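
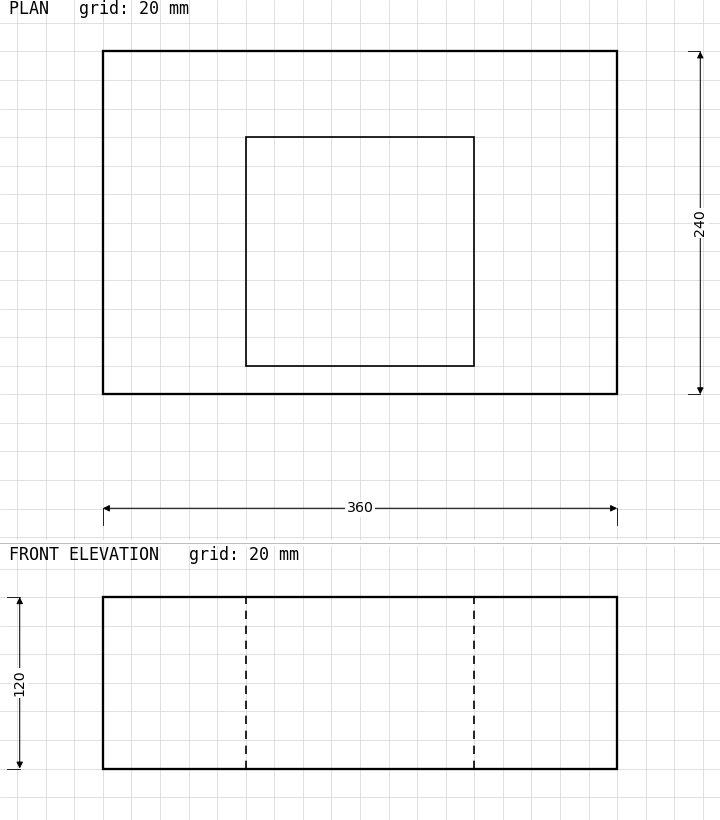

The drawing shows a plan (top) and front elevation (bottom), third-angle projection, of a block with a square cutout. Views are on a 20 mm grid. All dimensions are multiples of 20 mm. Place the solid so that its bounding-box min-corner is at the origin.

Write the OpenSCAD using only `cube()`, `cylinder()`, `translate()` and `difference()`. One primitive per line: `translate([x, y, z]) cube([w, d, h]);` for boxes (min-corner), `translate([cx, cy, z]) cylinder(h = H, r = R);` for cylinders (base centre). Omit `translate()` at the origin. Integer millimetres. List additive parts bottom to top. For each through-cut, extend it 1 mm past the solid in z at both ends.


difference() {
  cube([360, 240, 120]);
  translate([100, 20, -1]) cube([160, 160, 122]);
}


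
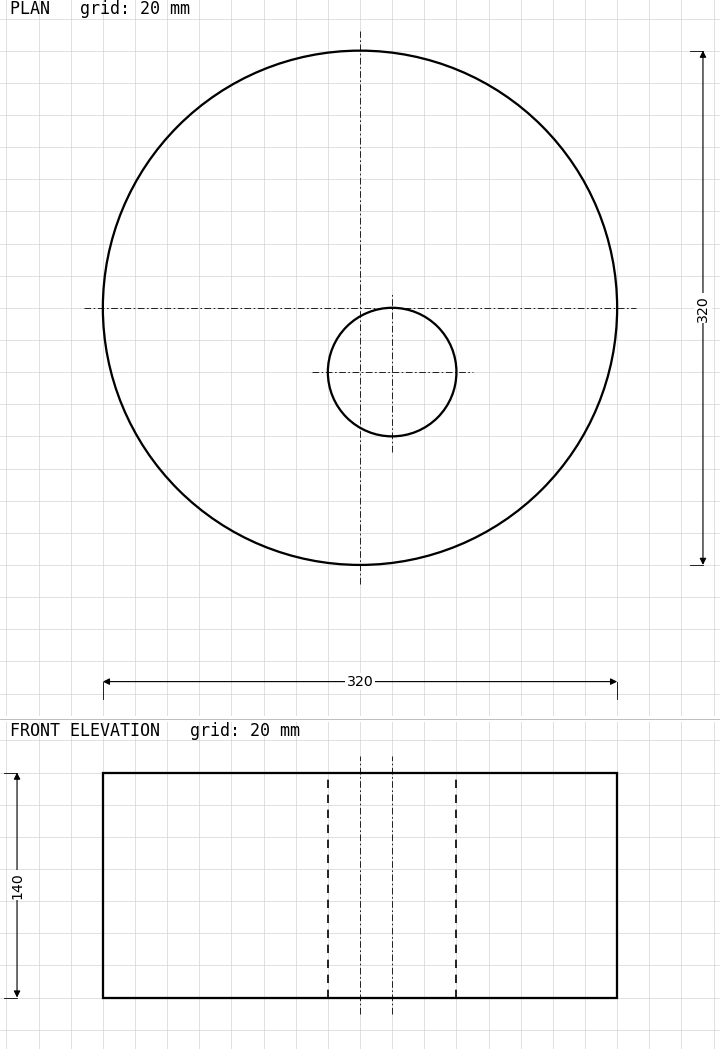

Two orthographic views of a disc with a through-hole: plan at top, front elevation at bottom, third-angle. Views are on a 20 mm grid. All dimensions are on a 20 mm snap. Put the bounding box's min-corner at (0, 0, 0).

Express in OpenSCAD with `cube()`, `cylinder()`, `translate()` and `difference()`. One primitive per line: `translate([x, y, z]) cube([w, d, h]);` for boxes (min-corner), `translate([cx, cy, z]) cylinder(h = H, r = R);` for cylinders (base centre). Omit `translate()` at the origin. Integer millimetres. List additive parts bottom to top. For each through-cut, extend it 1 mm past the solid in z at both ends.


difference() {
  translate([160, 160, 0]) cylinder(h = 140, r = 160);
  translate([180, 120, -1]) cylinder(h = 142, r = 40);
}


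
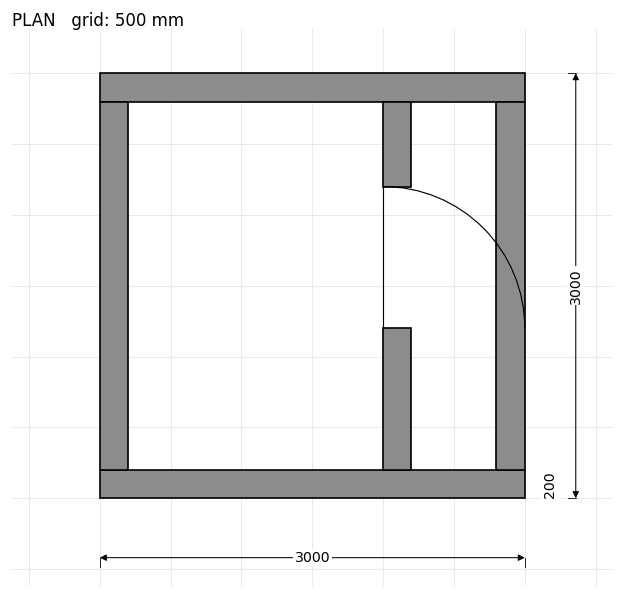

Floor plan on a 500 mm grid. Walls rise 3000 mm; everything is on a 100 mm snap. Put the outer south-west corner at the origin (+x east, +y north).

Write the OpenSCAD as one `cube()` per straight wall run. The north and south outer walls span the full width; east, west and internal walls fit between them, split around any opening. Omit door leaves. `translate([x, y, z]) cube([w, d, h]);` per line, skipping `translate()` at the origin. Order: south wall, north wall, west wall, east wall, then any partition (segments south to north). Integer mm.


cube([3000, 200, 3000]);
translate([0, 2800, 0]) cube([3000, 200, 3000]);
translate([0, 200, 0]) cube([200, 2600, 3000]);
translate([2800, 200, 0]) cube([200, 2600, 3000]);
translate([2000, 200, 0]) cube([200, 1000, 3000]);
translate([2000, 2200, 0]) cube([200, 600, 3000]);


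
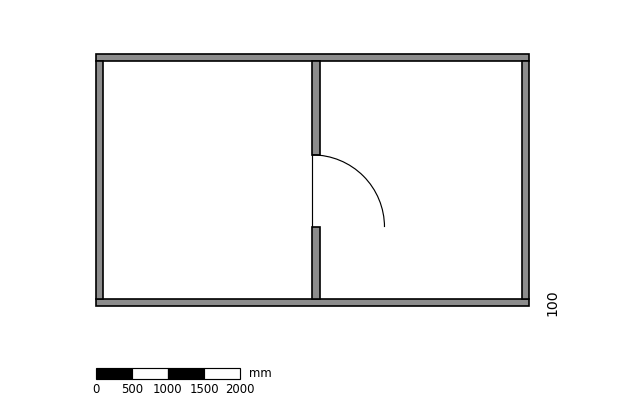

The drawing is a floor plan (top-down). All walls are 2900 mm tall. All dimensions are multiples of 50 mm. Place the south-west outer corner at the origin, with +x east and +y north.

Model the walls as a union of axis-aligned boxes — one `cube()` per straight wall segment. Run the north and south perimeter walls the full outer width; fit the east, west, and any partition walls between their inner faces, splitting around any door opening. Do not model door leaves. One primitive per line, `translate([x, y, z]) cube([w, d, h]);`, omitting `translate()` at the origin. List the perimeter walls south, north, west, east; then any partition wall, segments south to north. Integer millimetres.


cube([6000, 100, 2900]);
translate([0, 3400, 0]) cube([6000, 100, 2900]);
translate([0, 100, 0]) cube([100, 3300, 2900]);
translate([5900, 100, 0]) cube([100, 3300, 2900]);
translate([3000, 100, 0]) cube([100, 1000, 2900]);
translate([3000, 2100, 0]) cube([100, 1300, 2900]);


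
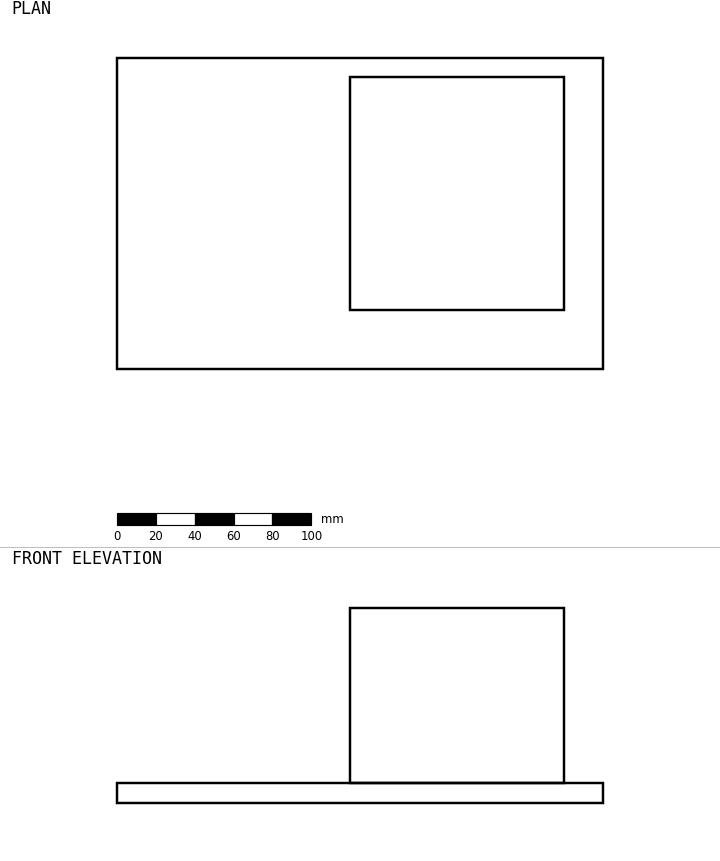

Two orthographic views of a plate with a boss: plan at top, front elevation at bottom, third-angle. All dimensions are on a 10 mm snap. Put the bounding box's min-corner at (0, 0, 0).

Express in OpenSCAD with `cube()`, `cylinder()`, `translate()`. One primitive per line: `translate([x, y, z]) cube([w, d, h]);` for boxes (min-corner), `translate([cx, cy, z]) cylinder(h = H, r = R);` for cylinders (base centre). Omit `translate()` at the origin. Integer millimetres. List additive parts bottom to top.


cube([250, 160, 10]);
translate([120, 30, 10]) cube([110, 120, 90]);


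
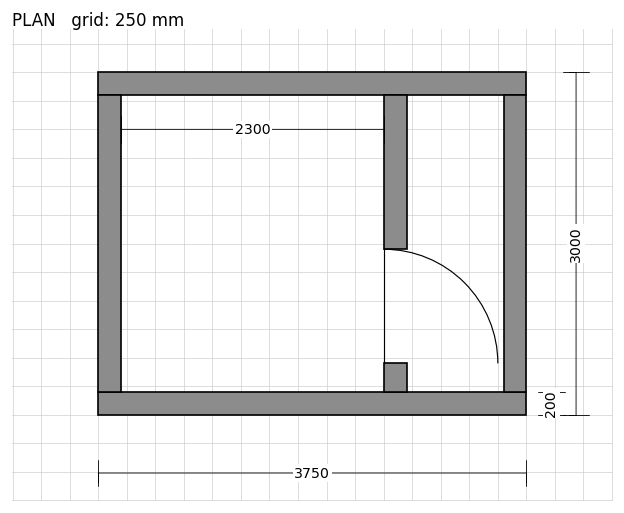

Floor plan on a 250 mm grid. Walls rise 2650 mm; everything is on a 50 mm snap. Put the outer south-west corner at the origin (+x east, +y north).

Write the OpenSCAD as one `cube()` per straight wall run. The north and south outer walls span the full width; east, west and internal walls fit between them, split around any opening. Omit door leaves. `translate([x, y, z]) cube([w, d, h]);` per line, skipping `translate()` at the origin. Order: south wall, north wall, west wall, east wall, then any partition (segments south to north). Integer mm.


cube([3750, 200, 2650]);
translate([0, 2800, 0]) cube([3750, 200, 2650]);
translate([0, 200, 0]) cube([200, 2600, 2650]);
translate([3550, 200, 0]) cube([200, 2600, 2650]);
translate([2500, 200, 0]) cube([200, 250, 2650]);
translate([2500, 1450, 0]) cube([200, 1350, 2650]);


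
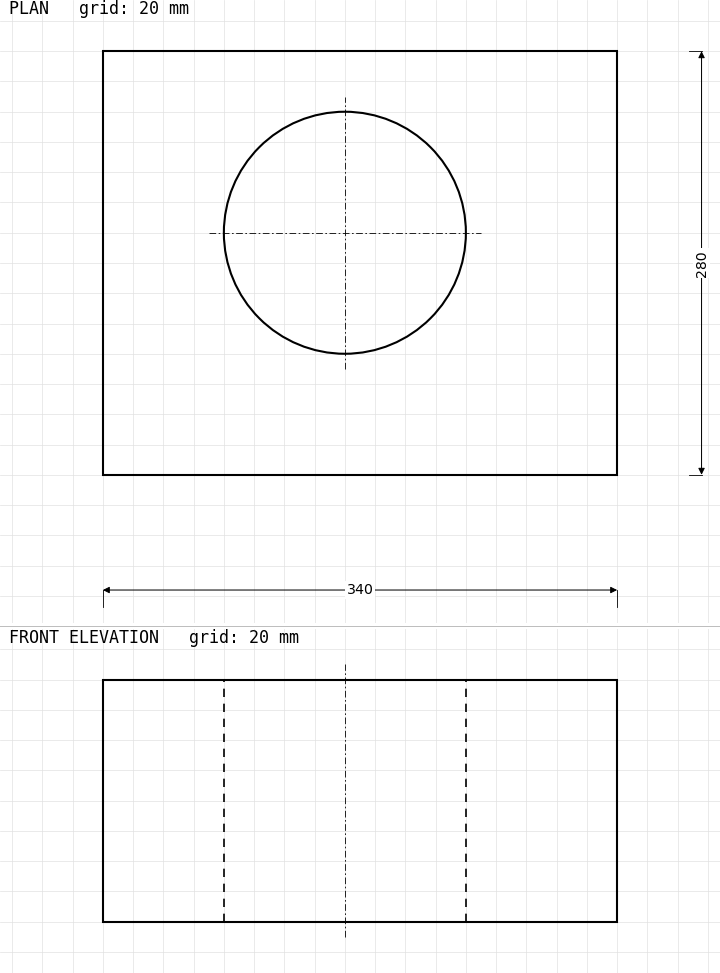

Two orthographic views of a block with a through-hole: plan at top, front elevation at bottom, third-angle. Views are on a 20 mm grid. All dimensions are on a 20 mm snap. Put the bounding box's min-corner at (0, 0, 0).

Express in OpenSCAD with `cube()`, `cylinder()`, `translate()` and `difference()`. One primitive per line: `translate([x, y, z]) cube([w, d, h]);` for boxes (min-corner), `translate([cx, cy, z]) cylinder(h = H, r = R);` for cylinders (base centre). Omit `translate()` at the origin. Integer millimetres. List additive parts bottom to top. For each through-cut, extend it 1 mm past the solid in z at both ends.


difference() {
  cube([340, 280, 160]);
  translate([160, 160, -1]) cylinder(h = 162, r = 80);
}


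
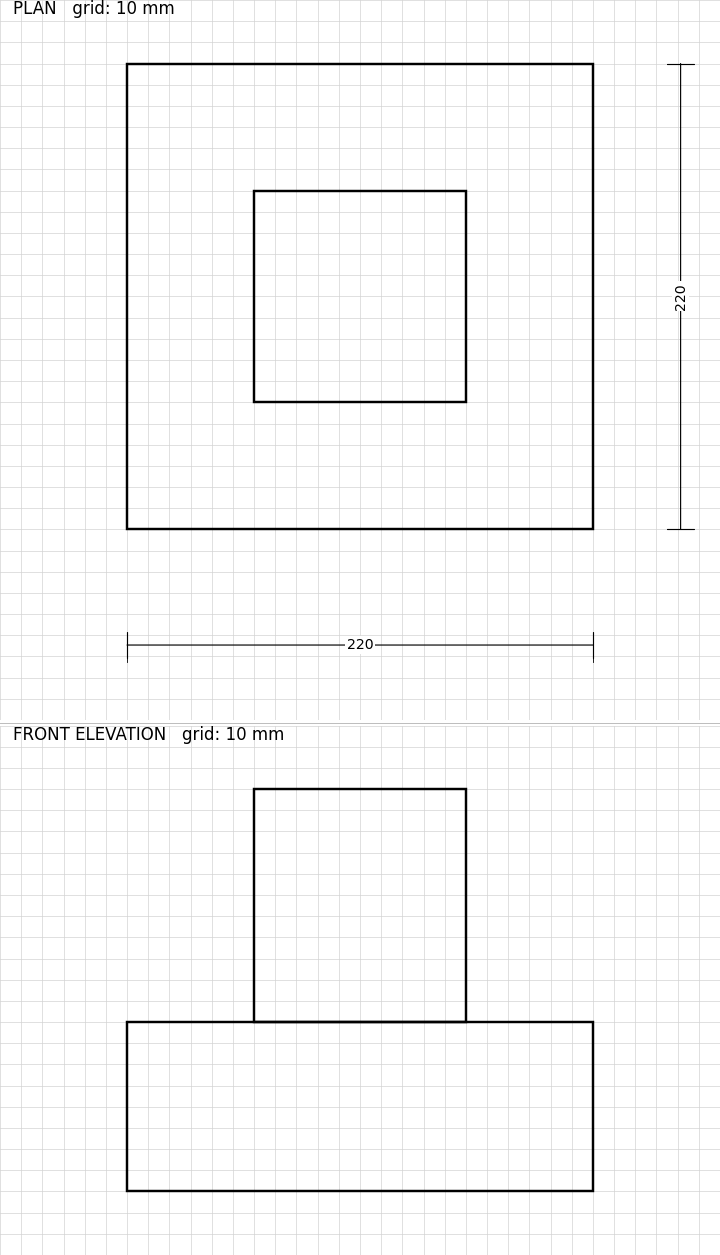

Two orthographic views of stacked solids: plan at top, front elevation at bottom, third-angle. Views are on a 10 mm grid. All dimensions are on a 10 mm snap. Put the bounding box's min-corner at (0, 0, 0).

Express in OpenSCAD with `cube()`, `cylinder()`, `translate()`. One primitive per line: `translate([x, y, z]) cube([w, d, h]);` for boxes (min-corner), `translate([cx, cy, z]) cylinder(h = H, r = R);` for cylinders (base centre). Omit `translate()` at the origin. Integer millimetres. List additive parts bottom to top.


cube([220, 220, 80]);
translate([60, 60, 80]) cube([100, 100, 110]);


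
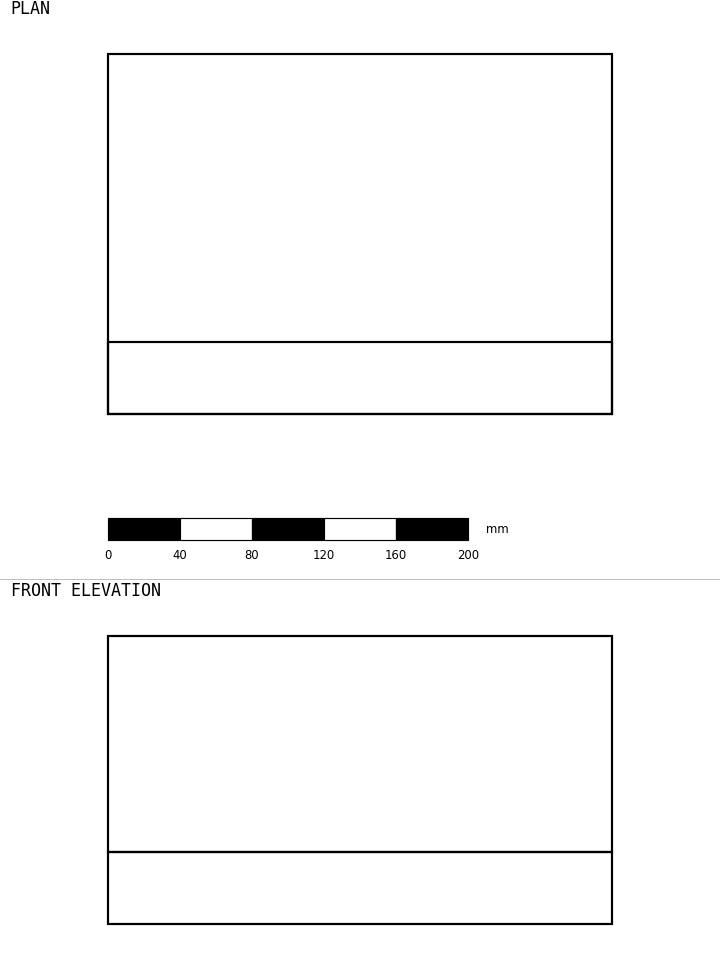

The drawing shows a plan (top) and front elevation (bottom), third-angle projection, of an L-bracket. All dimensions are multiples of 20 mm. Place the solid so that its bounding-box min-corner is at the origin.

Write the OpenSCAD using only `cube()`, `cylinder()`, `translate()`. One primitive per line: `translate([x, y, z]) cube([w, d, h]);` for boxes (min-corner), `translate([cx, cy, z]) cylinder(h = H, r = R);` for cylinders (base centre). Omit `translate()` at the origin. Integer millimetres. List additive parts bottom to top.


cube([280, 200, 40]);
translate([0, 0, 40]) cube([280, 40, 120]);


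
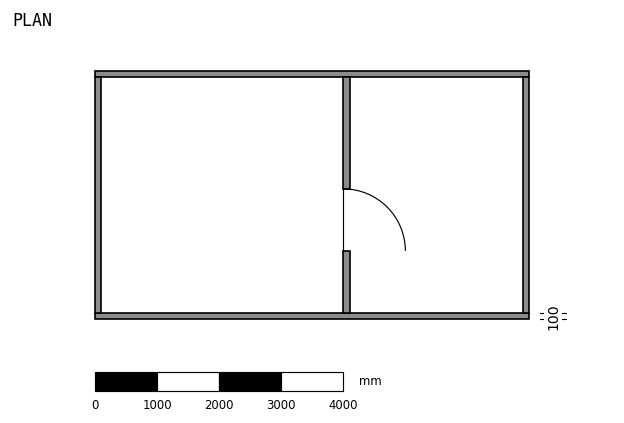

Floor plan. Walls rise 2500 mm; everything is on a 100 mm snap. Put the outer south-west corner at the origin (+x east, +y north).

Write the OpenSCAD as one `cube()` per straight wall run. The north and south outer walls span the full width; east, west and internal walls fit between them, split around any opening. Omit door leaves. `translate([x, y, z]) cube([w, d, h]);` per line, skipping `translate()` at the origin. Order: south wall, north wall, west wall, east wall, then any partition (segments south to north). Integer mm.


cube([7000, 100, 2500]);
translate([0, 3900, 0]) cube([7000, 100, 2500]);
translate([0, 100, 0]) cube([100, 3800, 2500]);
translate([6900, 100, 0]) cube([100, 3800, 2500]);
translate([4000, 100, 0]) cube([100, 1000, 2500]);
translate([4000, 2100, 0]) cube([100, 1800, 2500]);


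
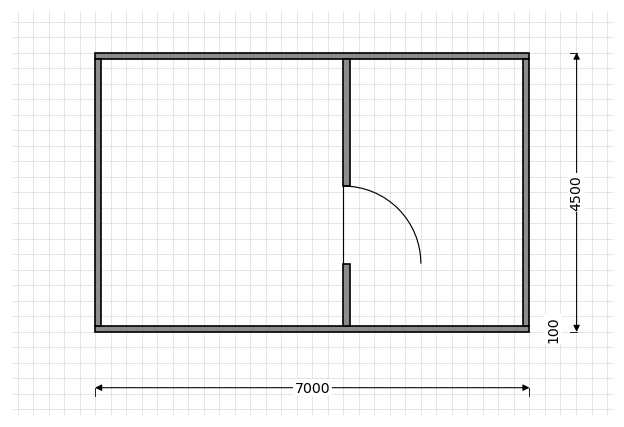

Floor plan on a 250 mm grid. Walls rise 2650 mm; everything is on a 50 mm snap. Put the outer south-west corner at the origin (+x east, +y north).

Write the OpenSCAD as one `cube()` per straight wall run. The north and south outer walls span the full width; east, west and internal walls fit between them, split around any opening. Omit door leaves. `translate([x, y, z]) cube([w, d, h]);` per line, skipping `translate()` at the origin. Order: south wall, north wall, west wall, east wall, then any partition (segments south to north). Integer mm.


cube([7000, 100, 2650]);
translate([0, 4400, 0]) cube([7000, 100, 2650]);
translate([0, 100, 0]) cube([100, 4300, 2650]);
translate([6900, 100, 0]) cube([100, 4300, 2650]);
translate([4000, 100, 0]) cube([100, 1000, 2650]);
translate([4000, 2350, 0]) cube([100, 2050, 2650]);


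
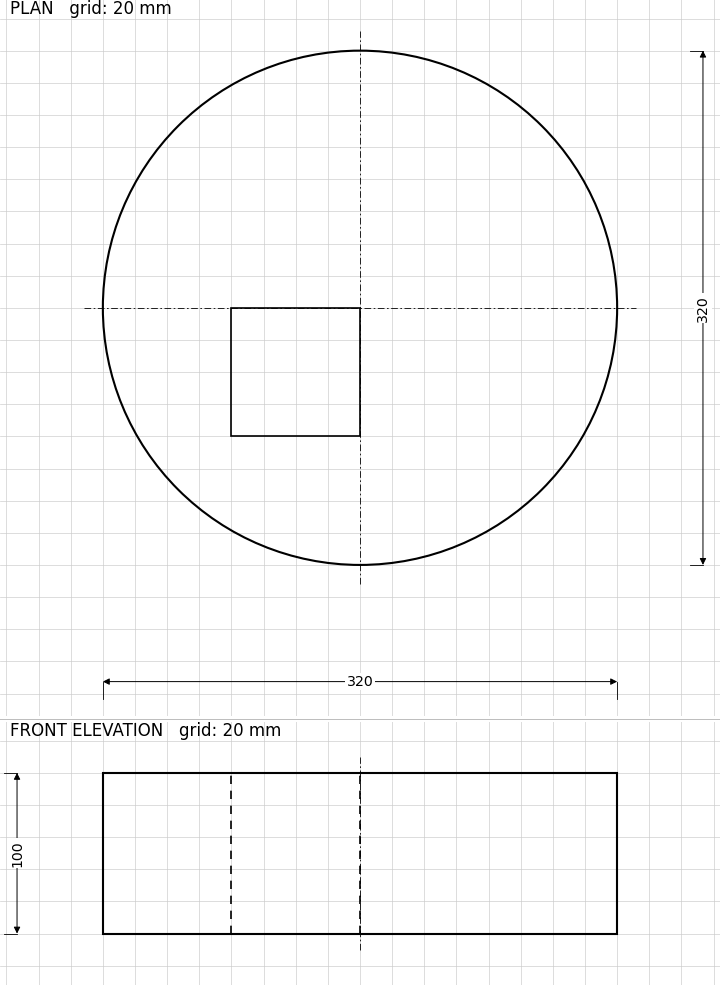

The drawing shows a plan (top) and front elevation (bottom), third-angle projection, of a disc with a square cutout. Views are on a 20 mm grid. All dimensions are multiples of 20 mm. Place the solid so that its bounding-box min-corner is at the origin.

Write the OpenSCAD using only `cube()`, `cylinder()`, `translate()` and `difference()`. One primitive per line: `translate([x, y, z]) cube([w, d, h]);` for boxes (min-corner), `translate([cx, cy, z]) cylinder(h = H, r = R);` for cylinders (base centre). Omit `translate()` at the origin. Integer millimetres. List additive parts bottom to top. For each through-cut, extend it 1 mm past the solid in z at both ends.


difference() {
  translate([160, 160, 0]) cylinder(h = 100, r = 160);
  translate([80, 80, -1]) cube([80, 80, 102]);
}


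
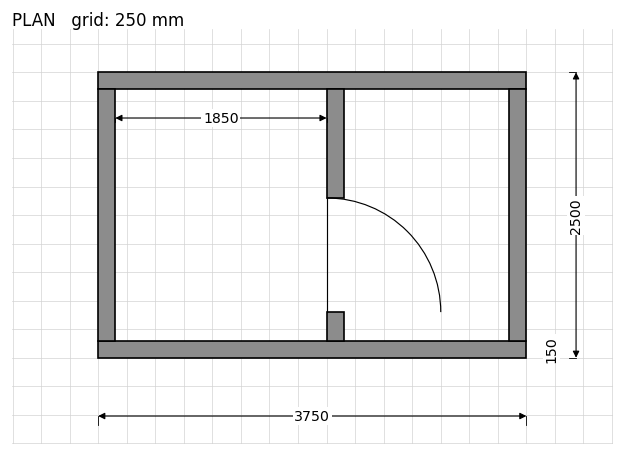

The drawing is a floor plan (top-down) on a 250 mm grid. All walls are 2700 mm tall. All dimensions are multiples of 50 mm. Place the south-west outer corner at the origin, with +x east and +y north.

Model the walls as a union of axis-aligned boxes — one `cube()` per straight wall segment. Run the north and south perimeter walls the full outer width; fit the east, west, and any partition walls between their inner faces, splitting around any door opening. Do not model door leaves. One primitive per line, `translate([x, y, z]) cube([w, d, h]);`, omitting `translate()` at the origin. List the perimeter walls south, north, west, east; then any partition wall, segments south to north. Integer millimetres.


cube([3750, 150, 2700]);
translate([0, 2350, 0]) cube([3750, 150, 2700]);
translate([0, 150, 0]) cube([150, 2200, 2700]);
translate([3600, 150, 0]) cube([150, 2200, 2700]);
translate([2000, 150, 0]) cube([150, 250, 2700]);
translate([2000, 1400, 0]) cube([150, 950, 2700]);


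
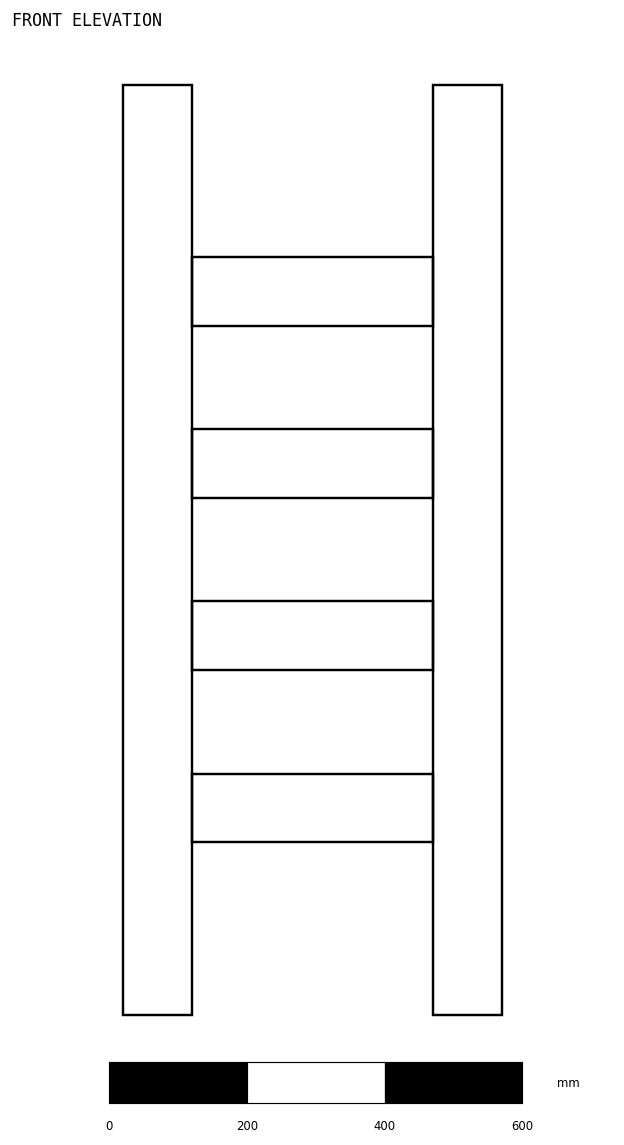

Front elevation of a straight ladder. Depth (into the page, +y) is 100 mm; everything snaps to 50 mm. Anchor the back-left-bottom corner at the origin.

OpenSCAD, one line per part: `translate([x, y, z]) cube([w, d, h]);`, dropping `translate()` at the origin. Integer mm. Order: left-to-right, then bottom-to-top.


cube([100, 100, 1350]);
translate([100, 0, 250]) cube([350, 100, 100]);
translate([100, 0, 500]) cube([350, 100, 100]);
translate([100, 0, 750]) cube([350, 100, 100]);
translate([100, 0, 1000]) cube([350, 100, 100]);
translate([450, 0, 0]) cube([100, 100, 1350]);


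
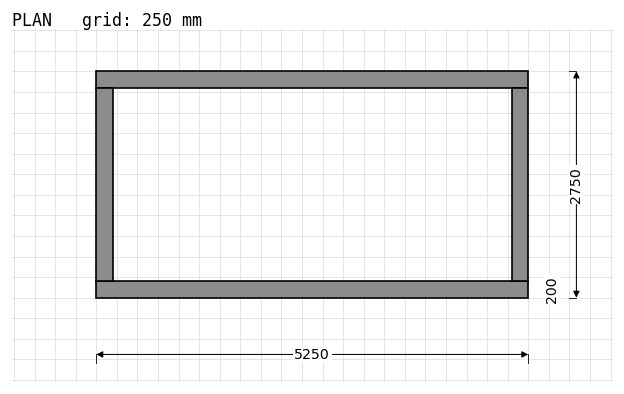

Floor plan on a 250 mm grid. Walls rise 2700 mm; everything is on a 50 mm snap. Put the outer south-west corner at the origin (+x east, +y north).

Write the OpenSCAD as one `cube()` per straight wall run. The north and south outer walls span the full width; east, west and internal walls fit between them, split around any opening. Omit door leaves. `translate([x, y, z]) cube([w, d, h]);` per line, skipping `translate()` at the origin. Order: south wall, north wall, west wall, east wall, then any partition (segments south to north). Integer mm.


cube([5250, 200, 2700]);
translate([0, 2550, 0]) cube([5250, 200, 2700]);
translate([0, 200, 0]) cube([200, 2350, 2700]);
translate([5050, 200, 0]) cube([200, 2350, 2700]);


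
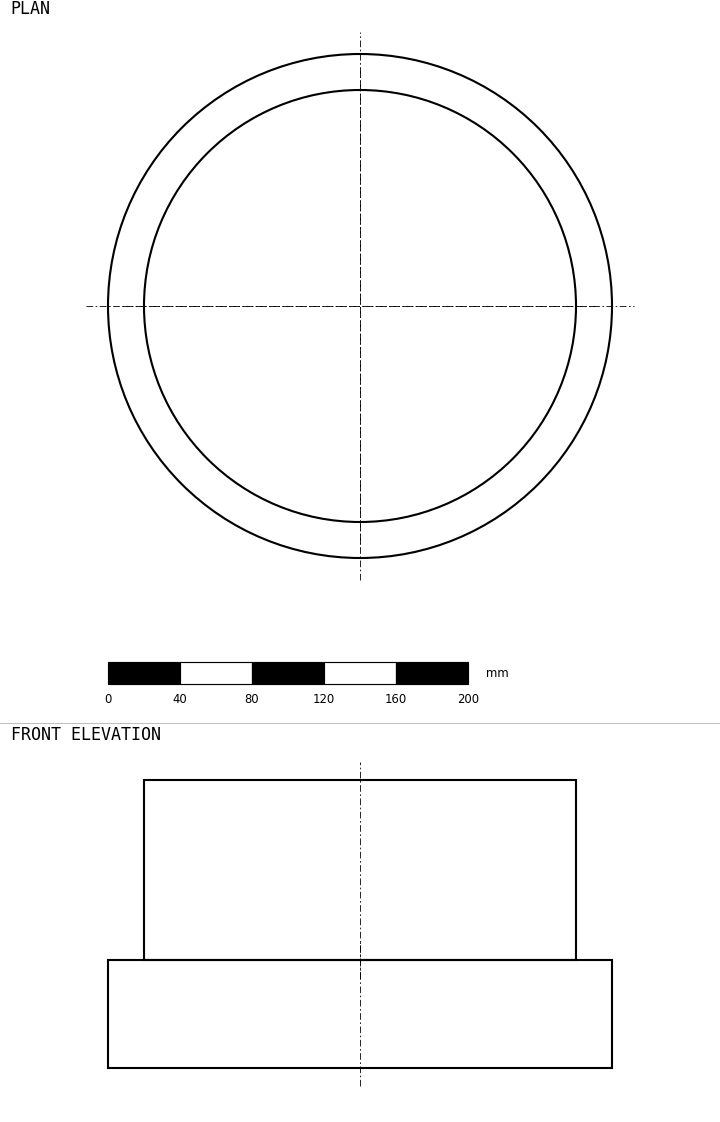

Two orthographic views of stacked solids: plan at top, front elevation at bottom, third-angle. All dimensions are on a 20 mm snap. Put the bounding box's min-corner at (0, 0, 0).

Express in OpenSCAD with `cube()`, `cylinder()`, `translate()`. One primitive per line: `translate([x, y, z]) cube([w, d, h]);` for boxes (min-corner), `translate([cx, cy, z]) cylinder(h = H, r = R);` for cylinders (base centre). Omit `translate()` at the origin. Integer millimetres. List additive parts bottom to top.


translate([140, 140, 0]) cylinder(h = 60, r = 140);
translate([140, 140, 60]) cylinder(h = 100, r = 120);


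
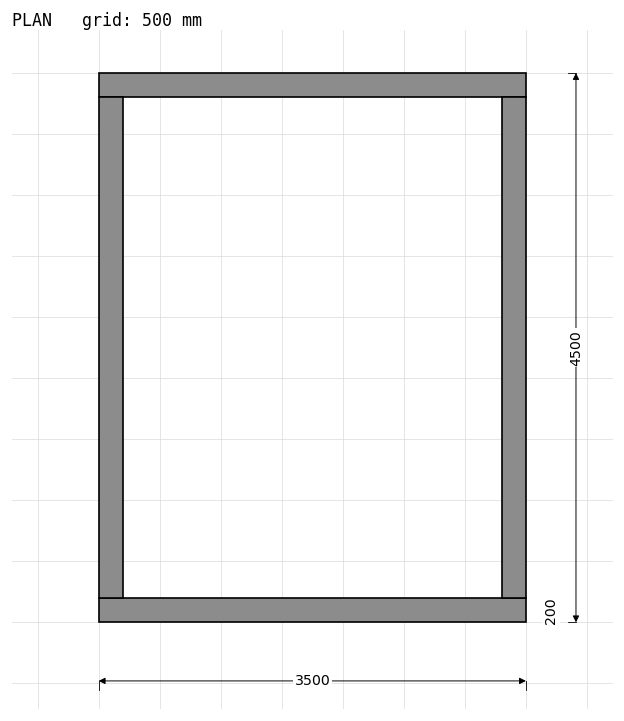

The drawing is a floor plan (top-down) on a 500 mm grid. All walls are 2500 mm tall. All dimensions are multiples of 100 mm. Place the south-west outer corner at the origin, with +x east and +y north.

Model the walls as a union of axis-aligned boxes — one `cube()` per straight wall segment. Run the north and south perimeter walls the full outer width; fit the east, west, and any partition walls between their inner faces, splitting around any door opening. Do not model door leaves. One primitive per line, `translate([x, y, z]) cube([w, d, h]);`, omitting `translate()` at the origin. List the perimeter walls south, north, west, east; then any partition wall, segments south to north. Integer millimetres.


cube([3500, 200, 2500]);
translate([0, 4300, 0]) cube([3500, 200, 2500]);
translate([0, 200, 0]) cube([200, 4100, 2500]);
translate([3300, 200, 0]) cube([200, 4100, 2500]);


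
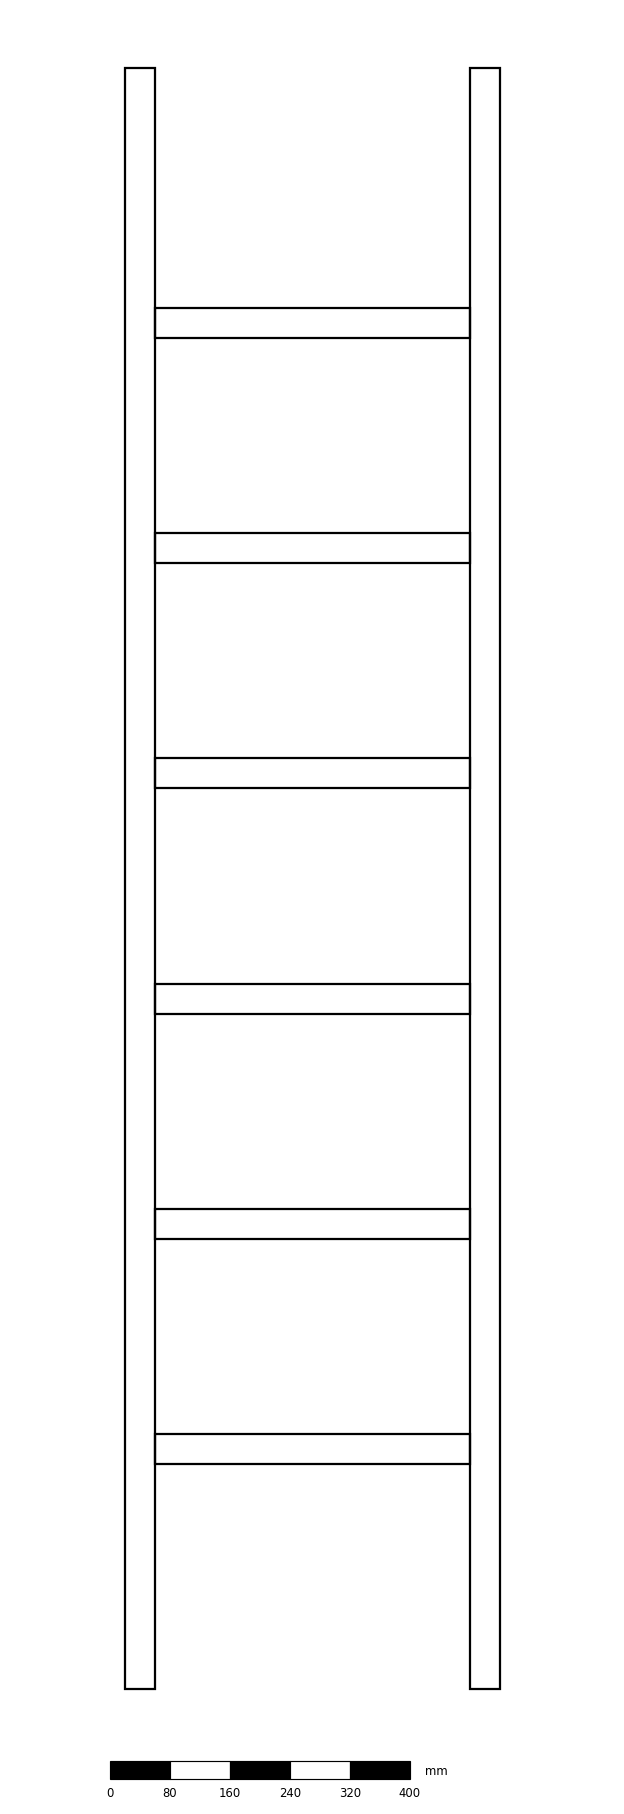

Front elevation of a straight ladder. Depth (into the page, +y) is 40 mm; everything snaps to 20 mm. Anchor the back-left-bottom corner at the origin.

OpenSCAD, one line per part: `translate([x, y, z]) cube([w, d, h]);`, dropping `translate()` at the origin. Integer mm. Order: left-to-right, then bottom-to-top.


cube([40, 40, 2160]);
translate([40, 0, 300]) cube([420, 40, 40]);
translate([40, 0, 600]) cube([420, 40, 40]);
translate([40, 0, 900]) cube([420, 40, 40]);
translate([40, 0, 1200]) cube([420, 40, 40]);
translate([40, 0, 1500]) cube([420, 40, 40]);
translate([40, 0, 1800]) cube([420, 40, 40]);
translate([460, 0, 0]) cube([40, 40, 2160]);


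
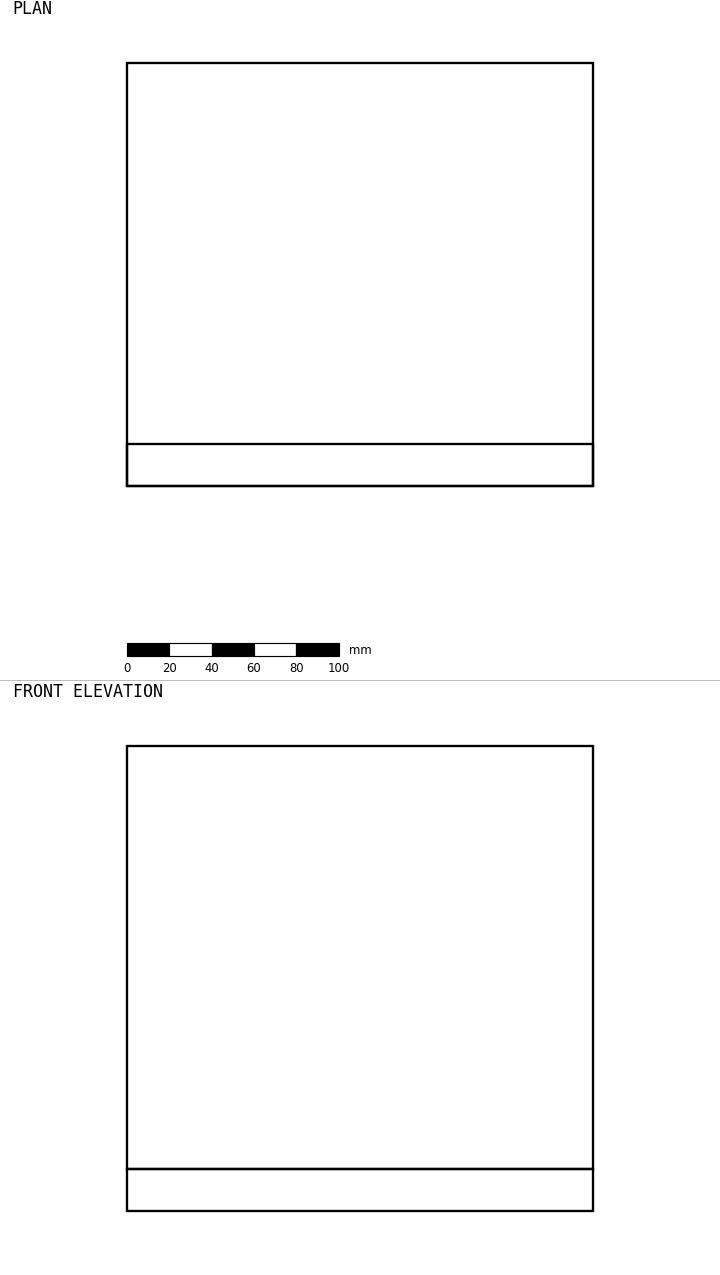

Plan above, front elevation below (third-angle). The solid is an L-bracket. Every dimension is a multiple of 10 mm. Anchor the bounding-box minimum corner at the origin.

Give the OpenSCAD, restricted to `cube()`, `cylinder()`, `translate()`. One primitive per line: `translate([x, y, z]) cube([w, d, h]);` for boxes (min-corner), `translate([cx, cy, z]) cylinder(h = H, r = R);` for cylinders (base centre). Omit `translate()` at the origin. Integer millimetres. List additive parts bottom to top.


cube([220, 200, 20]);
translate([0, 0, 20]) cube([220, 20, 200]);


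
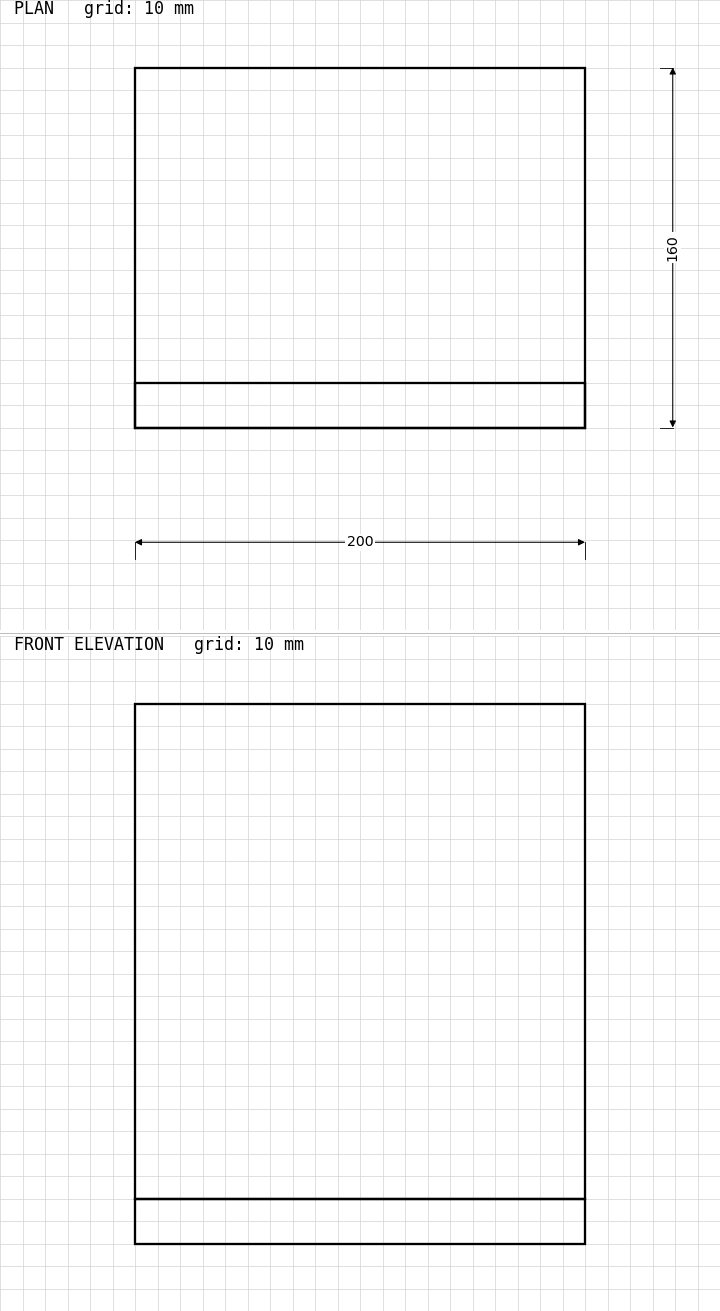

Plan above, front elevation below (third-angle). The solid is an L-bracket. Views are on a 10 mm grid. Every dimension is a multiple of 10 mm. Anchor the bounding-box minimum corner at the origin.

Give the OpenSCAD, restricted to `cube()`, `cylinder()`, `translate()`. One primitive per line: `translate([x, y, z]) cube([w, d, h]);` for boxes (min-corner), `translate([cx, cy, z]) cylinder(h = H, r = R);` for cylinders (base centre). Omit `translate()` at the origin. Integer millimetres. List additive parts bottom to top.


cube([200, 160, 20]);
translate([0, 0, 20]) cube([200, 20, 220]);


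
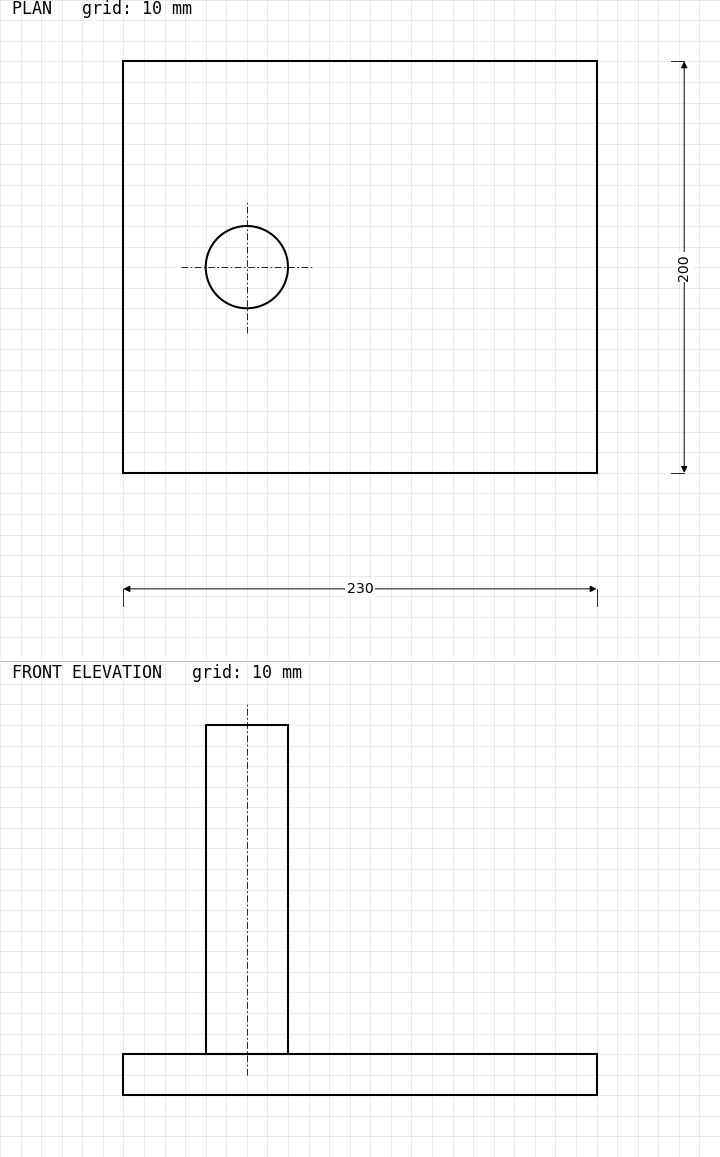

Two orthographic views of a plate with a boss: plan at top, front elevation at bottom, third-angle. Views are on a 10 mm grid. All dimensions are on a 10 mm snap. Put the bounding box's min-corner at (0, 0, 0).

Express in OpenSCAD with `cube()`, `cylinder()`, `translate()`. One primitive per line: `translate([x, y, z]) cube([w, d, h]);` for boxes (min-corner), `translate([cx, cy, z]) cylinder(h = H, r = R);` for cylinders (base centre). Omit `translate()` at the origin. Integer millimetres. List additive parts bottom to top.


cube([230, 200, 20]);
translate([60, 100, 20]) cylinder(h = 160, r = 20);


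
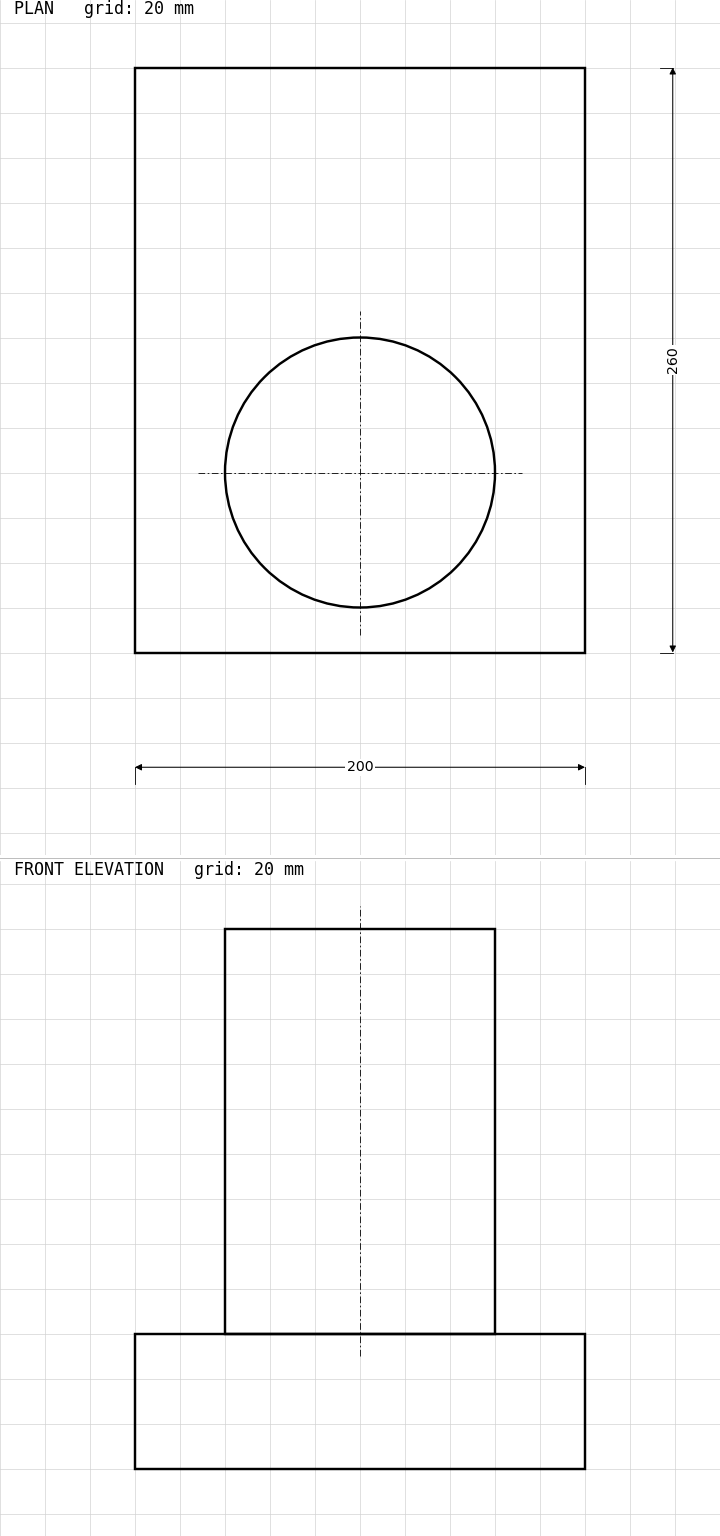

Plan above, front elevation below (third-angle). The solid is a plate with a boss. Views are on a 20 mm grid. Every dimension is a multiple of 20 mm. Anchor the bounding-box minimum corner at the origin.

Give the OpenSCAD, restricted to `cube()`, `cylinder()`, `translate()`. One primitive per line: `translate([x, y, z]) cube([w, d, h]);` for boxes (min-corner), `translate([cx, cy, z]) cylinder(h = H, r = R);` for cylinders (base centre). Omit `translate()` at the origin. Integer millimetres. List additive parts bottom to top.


cube([200, 260, 60]);
translate([100, 80, 60]) cylinder(h = 180, r = 60);


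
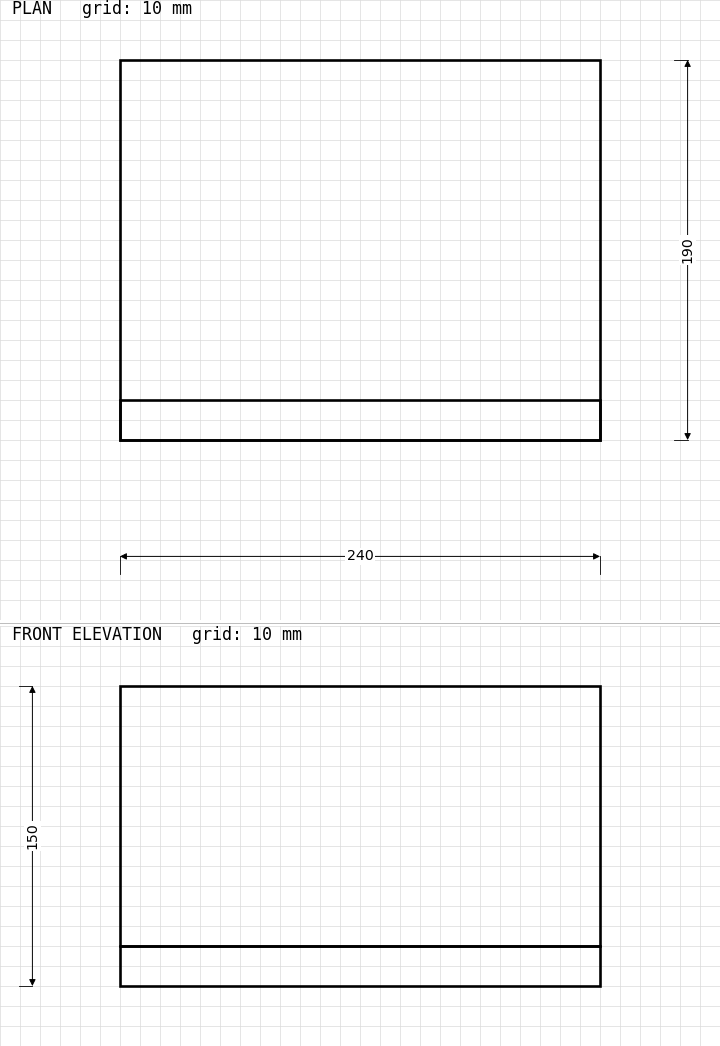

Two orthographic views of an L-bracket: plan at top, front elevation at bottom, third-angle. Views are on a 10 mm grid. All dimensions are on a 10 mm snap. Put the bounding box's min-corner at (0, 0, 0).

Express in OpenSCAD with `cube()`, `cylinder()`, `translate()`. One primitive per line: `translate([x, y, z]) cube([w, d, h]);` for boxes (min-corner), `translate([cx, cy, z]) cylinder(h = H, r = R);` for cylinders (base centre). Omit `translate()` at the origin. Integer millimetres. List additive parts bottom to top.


cube([240, 190, 20]);
translate([0, 0, 20]) cube([240, 20, 130]);


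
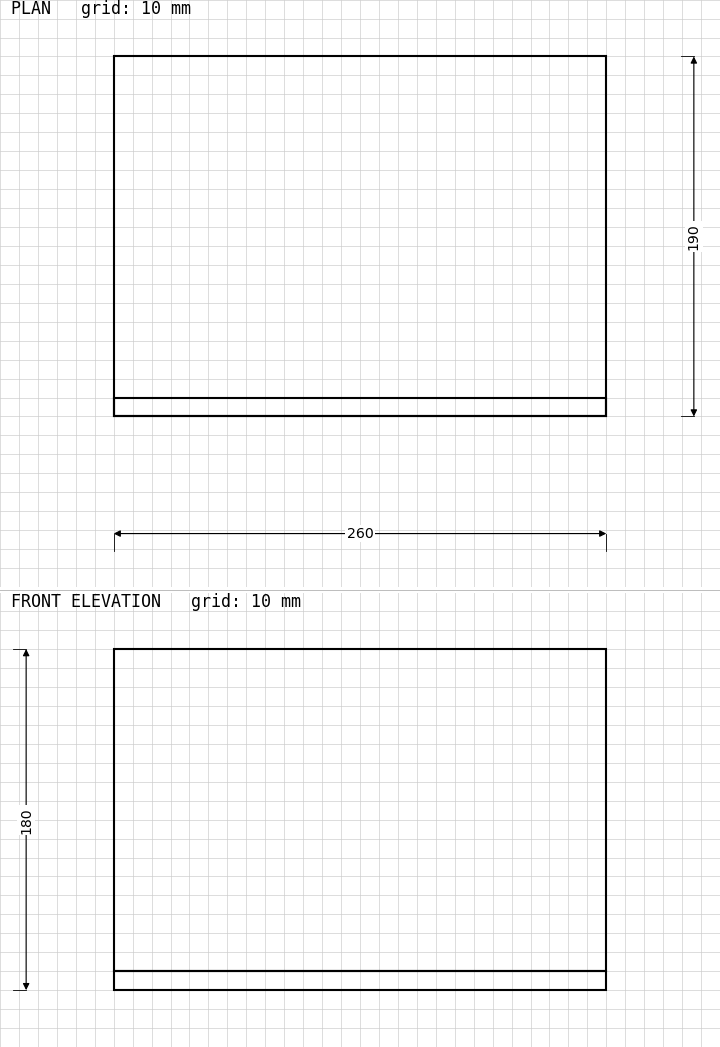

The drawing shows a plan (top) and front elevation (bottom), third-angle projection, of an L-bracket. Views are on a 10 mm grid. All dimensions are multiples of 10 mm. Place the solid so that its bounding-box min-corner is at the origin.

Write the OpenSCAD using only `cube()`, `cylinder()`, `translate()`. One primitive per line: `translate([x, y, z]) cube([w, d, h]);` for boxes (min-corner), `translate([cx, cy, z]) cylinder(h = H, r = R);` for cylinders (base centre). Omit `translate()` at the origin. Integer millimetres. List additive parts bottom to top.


cube([260, 190, 10]);
translate([0, 0, 10]) cube([260, 10, 170]);


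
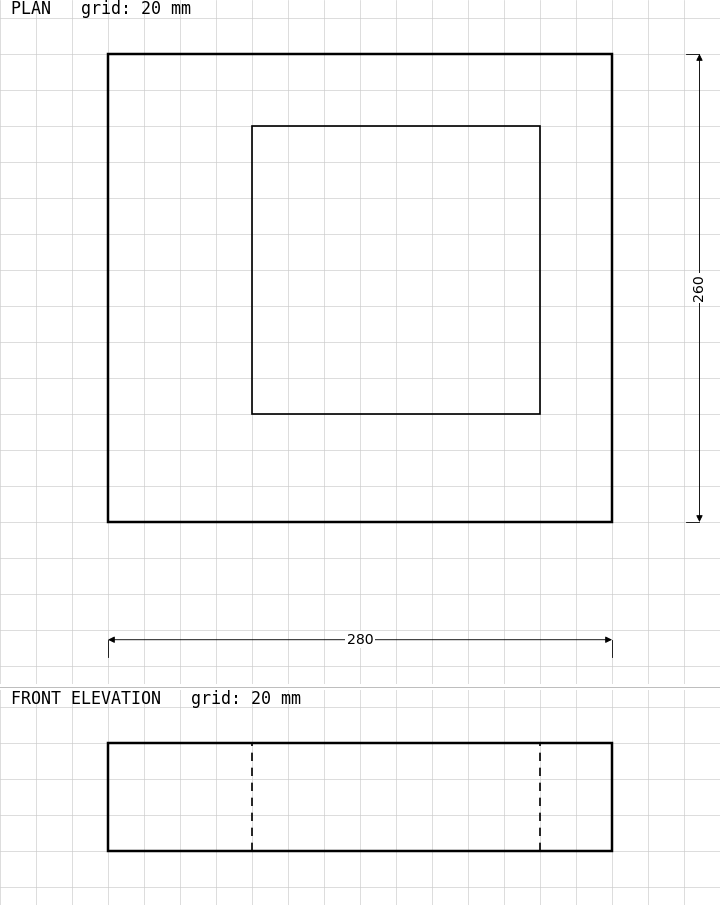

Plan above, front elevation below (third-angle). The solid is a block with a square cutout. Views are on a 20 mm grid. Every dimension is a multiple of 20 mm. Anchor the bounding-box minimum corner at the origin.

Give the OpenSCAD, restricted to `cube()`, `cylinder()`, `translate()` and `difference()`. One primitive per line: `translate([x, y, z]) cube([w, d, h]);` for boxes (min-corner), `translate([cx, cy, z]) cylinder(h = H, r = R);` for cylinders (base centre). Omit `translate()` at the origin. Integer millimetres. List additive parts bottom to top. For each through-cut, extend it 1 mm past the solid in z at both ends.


difference() {
  cube([280, 260, 60]);
  translate([80, 60, -1]) cube([160, 160, 62]);
}


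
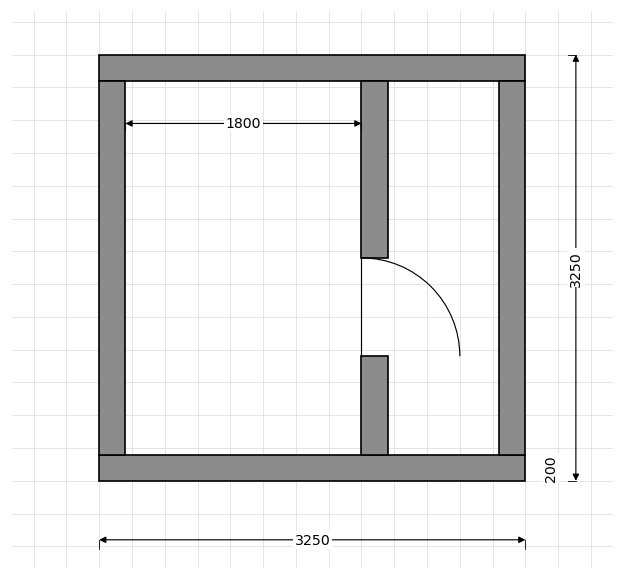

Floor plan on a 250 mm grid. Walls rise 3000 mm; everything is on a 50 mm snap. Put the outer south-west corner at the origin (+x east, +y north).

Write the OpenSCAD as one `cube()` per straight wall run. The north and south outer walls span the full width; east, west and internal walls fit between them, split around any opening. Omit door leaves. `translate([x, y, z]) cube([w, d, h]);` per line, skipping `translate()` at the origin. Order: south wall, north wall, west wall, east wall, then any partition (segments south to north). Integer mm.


cube([3250, 200, 3000]);
translate([0, 3050, 0]) cube([3250, 200, 3000]);
translate([0, 200, 0]) cube([200, 2850, 3000]);
translate([3050, 200, 0]) cube([200, 2850, 3000]);
translate([2000, 200, 0]) cube([200, 750, 3000]);
translate([2000, 1700, 0]) cube([200, 1350, 3000]);


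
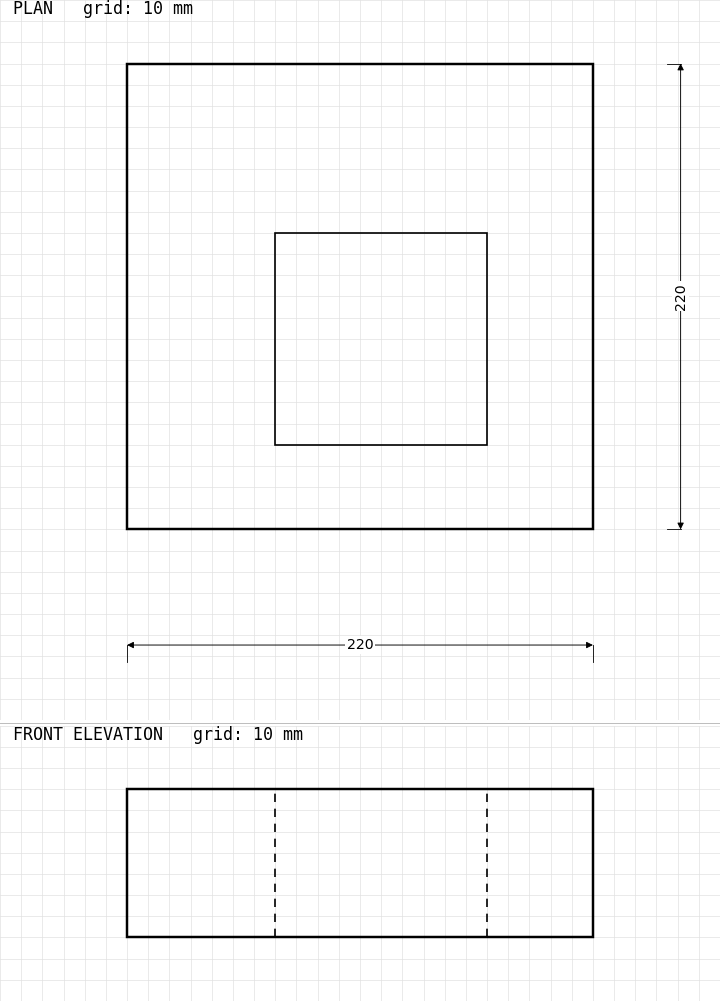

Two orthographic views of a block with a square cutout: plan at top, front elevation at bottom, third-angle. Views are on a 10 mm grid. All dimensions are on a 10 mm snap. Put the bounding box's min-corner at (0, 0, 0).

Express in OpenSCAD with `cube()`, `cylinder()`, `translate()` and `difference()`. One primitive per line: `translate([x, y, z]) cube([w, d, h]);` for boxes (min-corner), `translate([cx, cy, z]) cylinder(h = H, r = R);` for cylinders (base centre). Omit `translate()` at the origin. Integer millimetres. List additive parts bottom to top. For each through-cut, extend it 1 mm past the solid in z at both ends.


difference() {
  cube([220, 220, 70]);
  translate([70, 40, -1]) cube([100, 100, 72]);
}


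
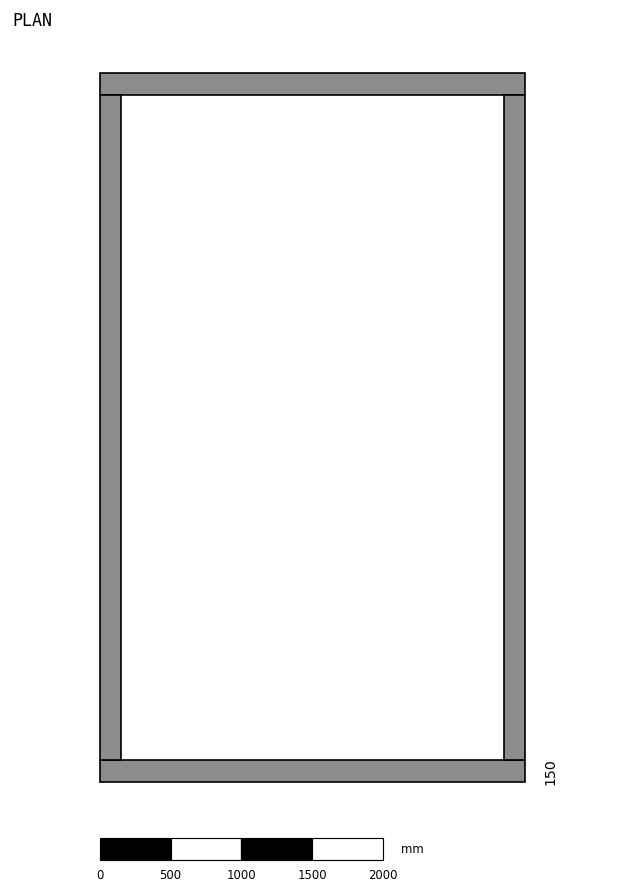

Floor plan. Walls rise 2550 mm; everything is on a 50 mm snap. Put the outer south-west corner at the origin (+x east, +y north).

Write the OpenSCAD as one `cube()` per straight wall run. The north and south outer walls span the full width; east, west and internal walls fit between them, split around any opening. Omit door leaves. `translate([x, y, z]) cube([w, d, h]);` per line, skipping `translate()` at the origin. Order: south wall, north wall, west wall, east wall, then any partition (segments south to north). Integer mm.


cube([3000, 150, 2550]);
translate([0, 4850, 0]) cube([3000, 150, 2550]);
translate([0, 150, 0]) cube([150, 4700, 2550]);
translate([2850, 150, 0]) cube([150, 4700, 2550]);


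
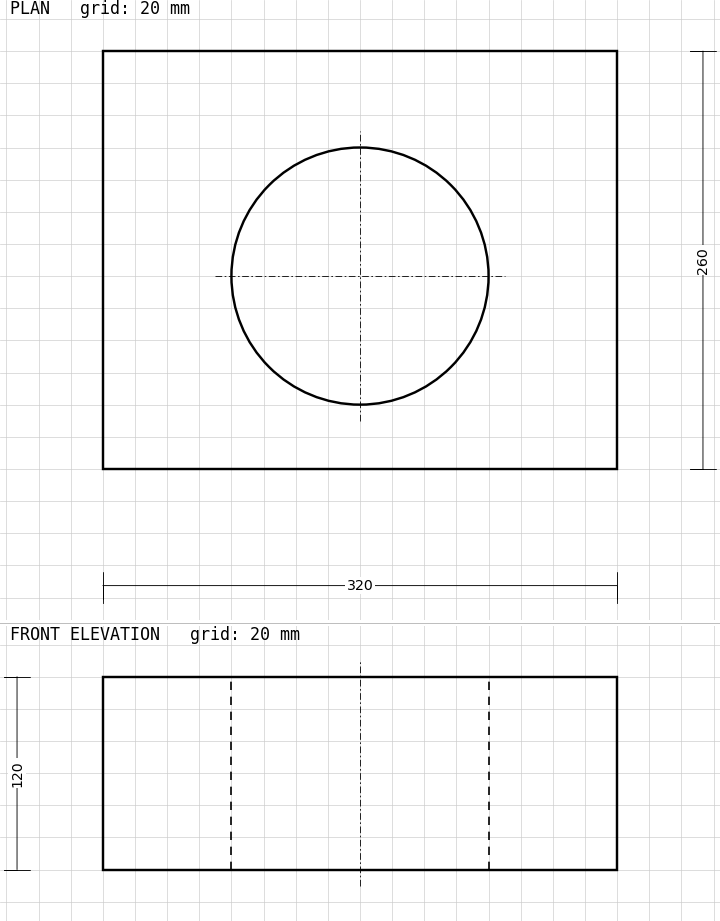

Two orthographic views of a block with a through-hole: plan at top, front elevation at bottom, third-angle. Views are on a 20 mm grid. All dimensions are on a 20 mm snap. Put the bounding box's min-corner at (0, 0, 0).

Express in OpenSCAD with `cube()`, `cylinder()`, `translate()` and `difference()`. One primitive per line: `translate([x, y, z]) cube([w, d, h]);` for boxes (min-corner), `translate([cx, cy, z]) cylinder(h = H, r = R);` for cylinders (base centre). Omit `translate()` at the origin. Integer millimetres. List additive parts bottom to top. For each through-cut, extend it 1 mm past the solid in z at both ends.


difference() {
  cube([320, 260, 120]);
  translate([160, 120, -1]) cylinder(h = 122, r = 80);
}


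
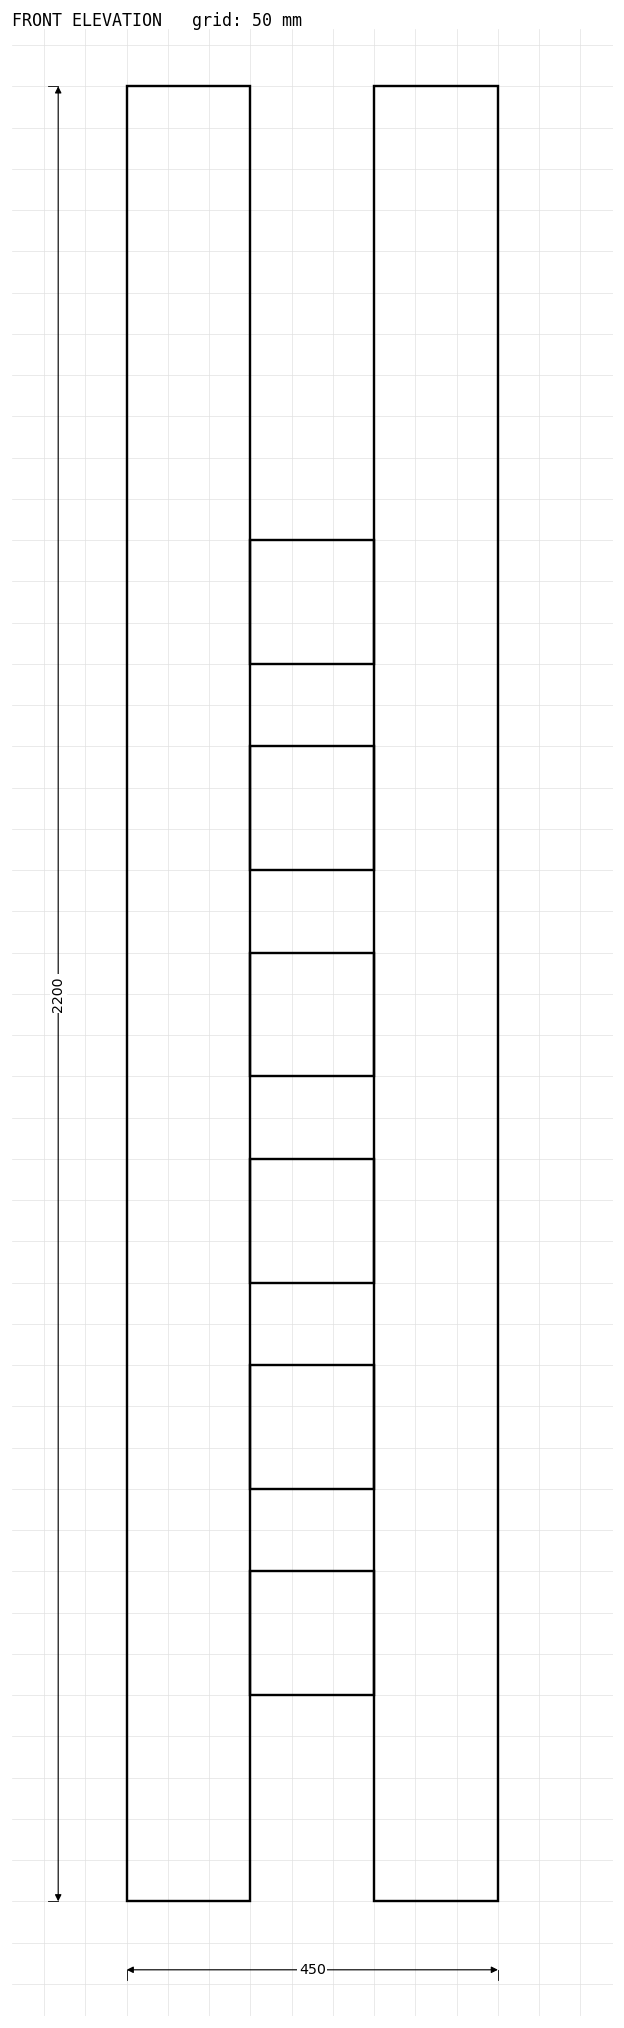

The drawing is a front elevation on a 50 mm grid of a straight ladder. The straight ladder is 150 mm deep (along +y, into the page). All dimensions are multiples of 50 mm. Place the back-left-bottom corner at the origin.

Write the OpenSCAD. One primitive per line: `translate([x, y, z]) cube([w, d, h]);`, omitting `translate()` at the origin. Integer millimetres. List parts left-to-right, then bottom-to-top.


cube([150, 150, 2200]);
translate([150, 0, 250]) cube([150, 150, 150]);
translate([150, 0, 500]) cube([150, 150, 150]);
translate([150, 0, 750]) cube([150, 150, 150]);
translate([150, 0, 1000]) cube([150, 150, 150]);
translate([150, 0, 1250]) cube([150, 150, 150]);
translate([150, 0, 1500]) cube([150, 150, 150]);
translate([300, 0, 0]) cube([150, 150, 2200]);


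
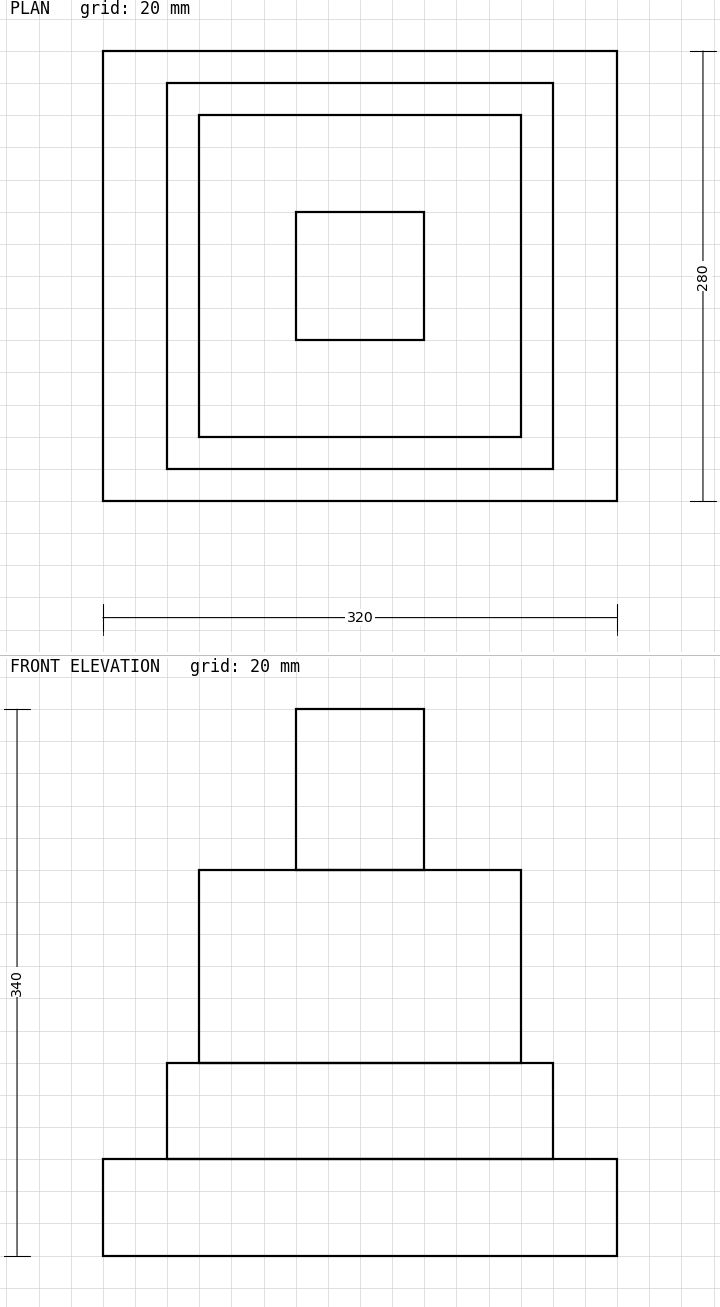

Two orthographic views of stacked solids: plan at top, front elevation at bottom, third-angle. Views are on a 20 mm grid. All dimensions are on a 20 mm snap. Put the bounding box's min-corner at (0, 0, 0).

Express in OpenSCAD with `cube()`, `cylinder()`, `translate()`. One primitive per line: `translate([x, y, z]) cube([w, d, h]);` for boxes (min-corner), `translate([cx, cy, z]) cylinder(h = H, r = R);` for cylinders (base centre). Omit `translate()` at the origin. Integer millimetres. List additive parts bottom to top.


cube([320, 280, 60]);
translate([40, 20, 60]) cube([240, 240, 60]);
translate([60, 40, 120]) cube([200, 200, 120]);
translate([120, 100, 240]) cube([80, 80, 100]);


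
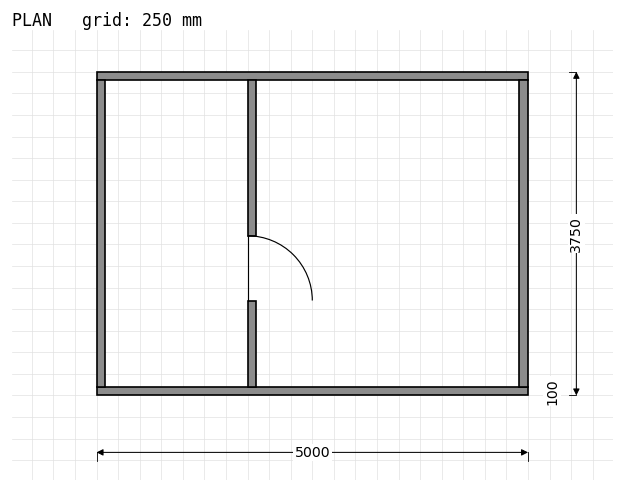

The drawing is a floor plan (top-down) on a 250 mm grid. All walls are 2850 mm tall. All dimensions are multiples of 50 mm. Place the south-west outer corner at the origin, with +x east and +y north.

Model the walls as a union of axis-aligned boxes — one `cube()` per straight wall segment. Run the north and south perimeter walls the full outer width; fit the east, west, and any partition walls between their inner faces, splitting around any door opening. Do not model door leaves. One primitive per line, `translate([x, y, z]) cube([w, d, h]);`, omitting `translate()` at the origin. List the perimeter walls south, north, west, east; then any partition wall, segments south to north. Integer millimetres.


cube([5000, 100, 2850]);
translate([0, 3650, 0]) cube([5000, 100, 2850]);
translate([0, 100, 0]) cube([100, 3550, 2850]);
translate([4900, 100, 0]) cube([100, 3550, 2850]);
translate([1750, 100, 0]) cube([100, 1000, 2850]);
translate([1750, 1850, 0]) cube([100, 1800, 2850]);


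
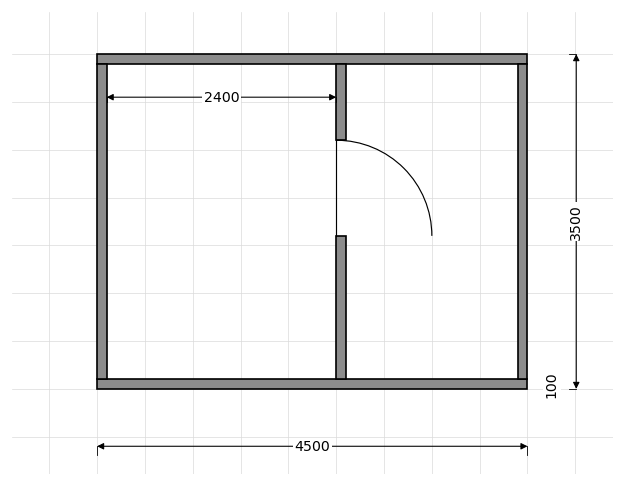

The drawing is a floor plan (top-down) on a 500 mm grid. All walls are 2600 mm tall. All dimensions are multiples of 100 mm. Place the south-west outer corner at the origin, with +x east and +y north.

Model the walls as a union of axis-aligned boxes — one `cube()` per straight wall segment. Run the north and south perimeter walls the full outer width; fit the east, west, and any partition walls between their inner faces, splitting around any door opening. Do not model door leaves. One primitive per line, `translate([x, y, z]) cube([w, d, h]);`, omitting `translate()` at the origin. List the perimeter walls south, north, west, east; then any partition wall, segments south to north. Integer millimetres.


cube([4500, 100, 2600]);
translate([0, 3400, 0]) cube([4500, 100, 2600]);
translate([0, 100, 0]) cube([100, 3300, 2600]);
translate([4400, 100, 0]) cube([100, 3300, 2600]);
translate([2500, 100, 0]) cube([100, 1500, 2600]);
translate([2500, 2600, 0]) cube([100, 800, 2600]);


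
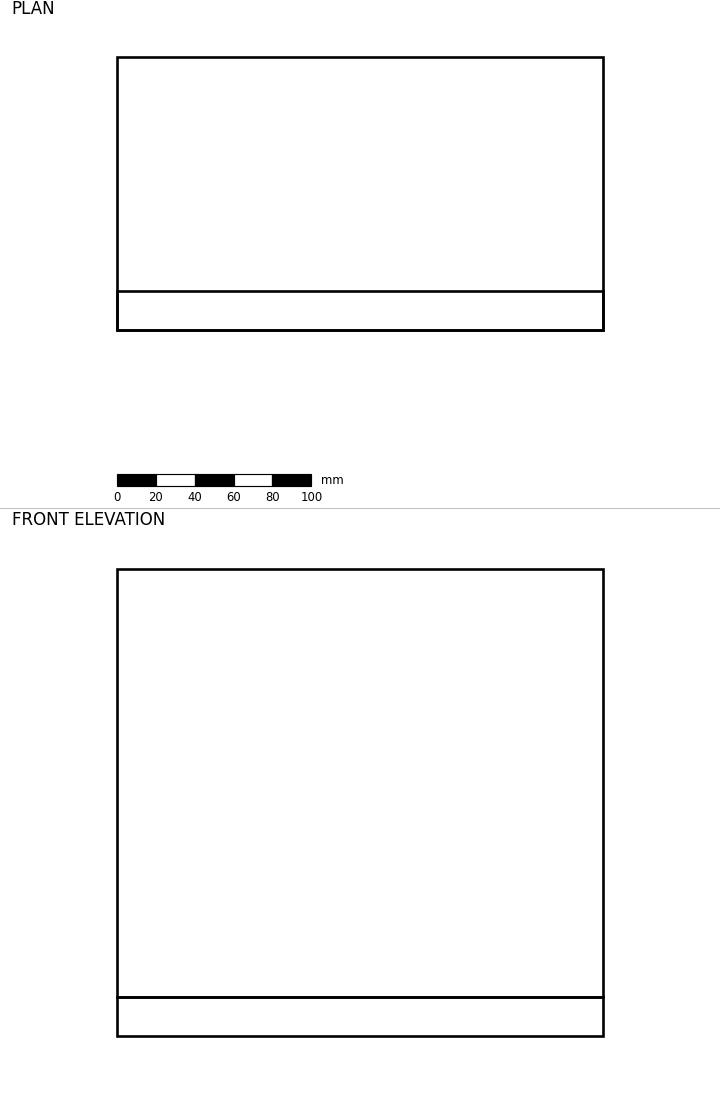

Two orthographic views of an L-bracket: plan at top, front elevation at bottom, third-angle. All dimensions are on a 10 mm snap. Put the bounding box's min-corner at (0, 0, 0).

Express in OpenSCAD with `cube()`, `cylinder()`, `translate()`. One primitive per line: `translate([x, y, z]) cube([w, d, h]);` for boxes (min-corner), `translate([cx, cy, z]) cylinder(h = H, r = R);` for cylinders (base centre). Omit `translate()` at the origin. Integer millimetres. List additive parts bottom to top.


cube([250, 140, 20]);
translate([0, 0, 20]) cube([250, 20, 220]);
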